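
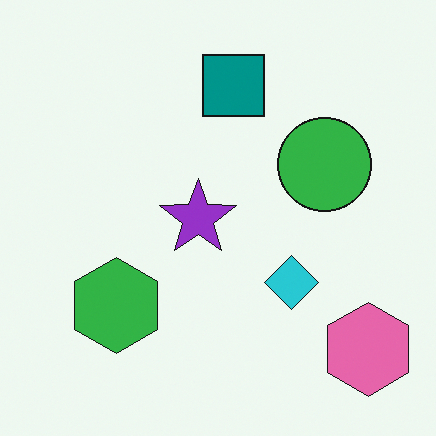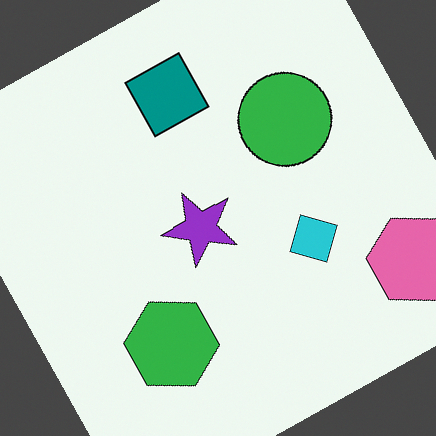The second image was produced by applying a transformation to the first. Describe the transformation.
The second image is the first rotated counter-clockwise by a clearly visible amount.

Every shape is tilted by the same angle and the image corners show triangular fill wedges — a whole-image rotation by a non-right angle.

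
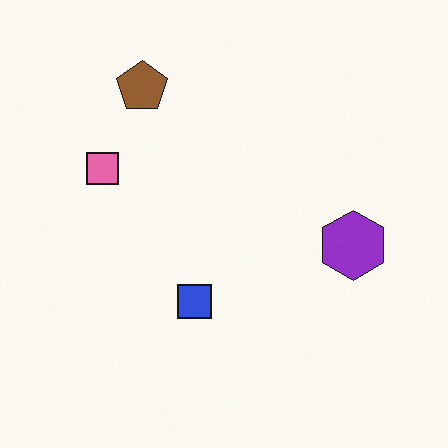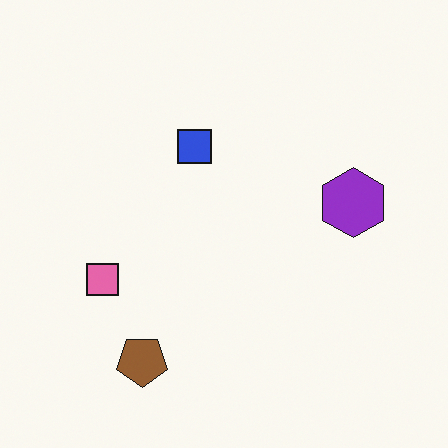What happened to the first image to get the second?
This is the original image flipped vertically (top ↔ bottom).

The brown pentagon is in the top-left of the first image and the bottom-left of the second — shapes on opposite sides of the horizontal midline have swapped in a mirror flip.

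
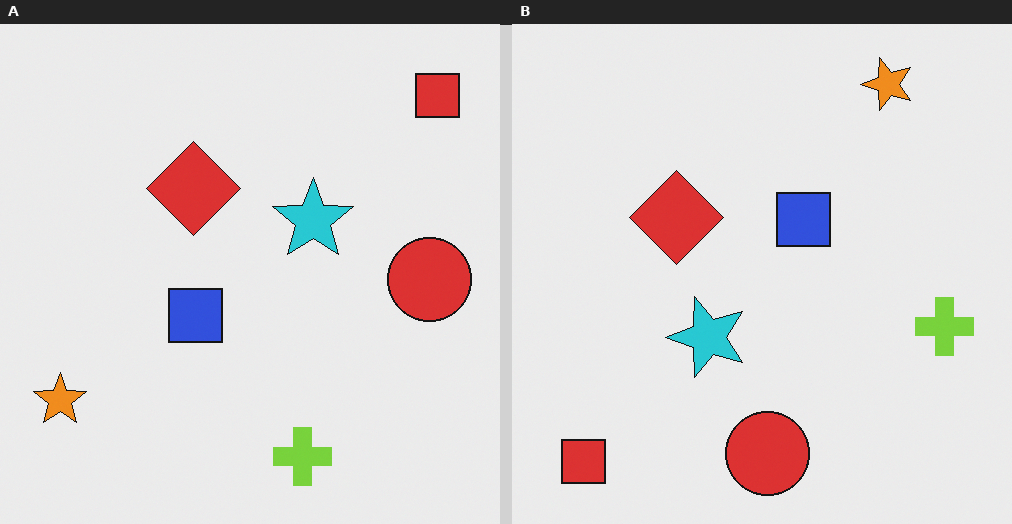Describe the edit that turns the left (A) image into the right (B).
This is the original image transposed (reflected across the top-left ↔ bottom-right diagonal).

Shapes have swapped their row and column positions — what was in the top-right is now in the bottom-left — a diagonal reflection.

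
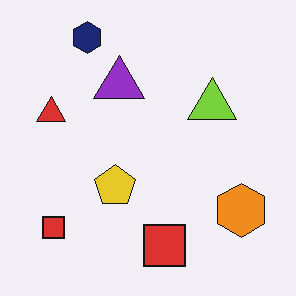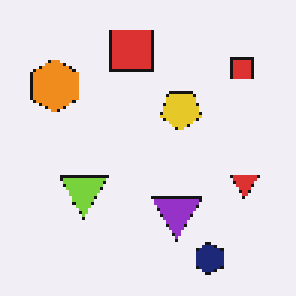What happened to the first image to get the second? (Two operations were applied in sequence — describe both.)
This is the original image mildly pixelated, then rotated 180°.

Shapes are reduced to large square blocks; fine edges and outlines are lost — a downscale-then-upscale (mosaic) effect. The navy hexagon sits in the top-left of the first image and the bottom-right of the second — consistent with a whole-image 180° rotation.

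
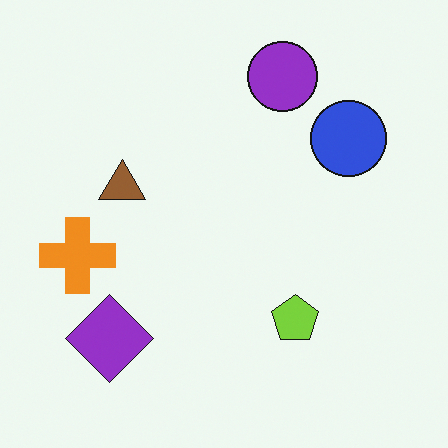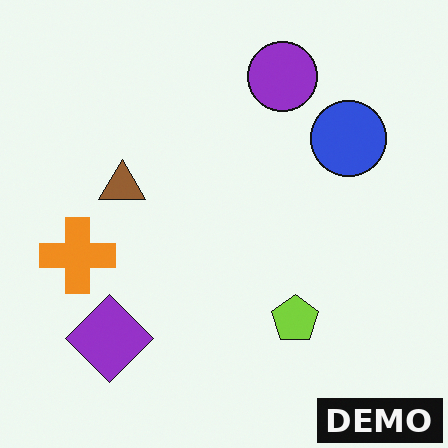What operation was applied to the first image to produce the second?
The image was watermarked with the text "DEMO" in the lower-right corner.

A dark label reading "DEMO" appears in the lower-right corner.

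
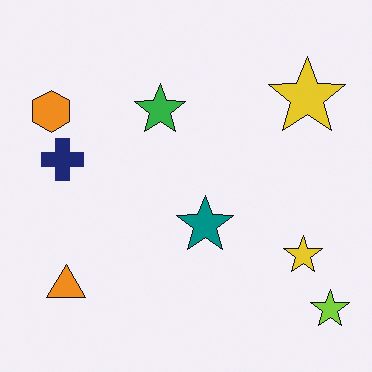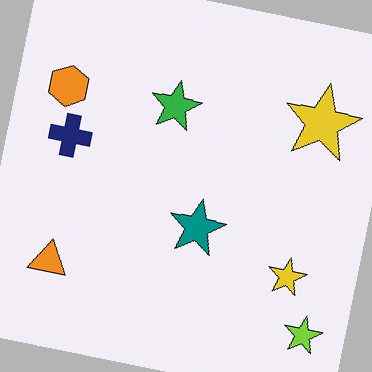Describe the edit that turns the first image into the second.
It was rotated clockwise by a small amount.

Every shape is tilted by the same angle and the image corners show triangular fill wedges — a whole-image rotation by a non-right angle.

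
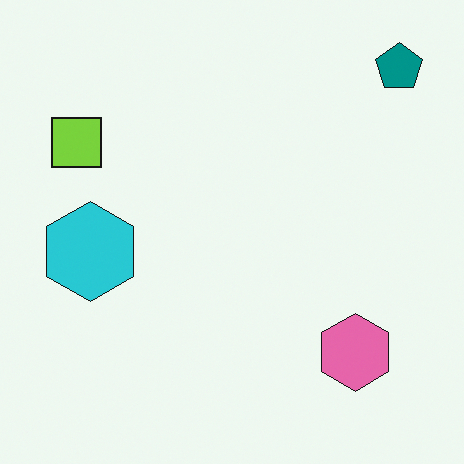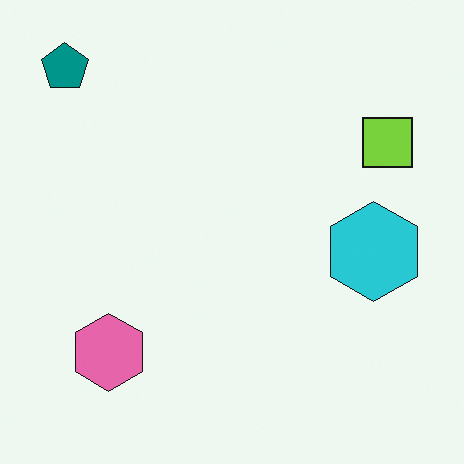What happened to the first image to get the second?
This is the original image flipped horizontally (left ↔ right).

The teal pentagon is in the top-right of the first image and the top-left of the second — shapes on opposite sides of the vertical midline have swapped in a mirror flip.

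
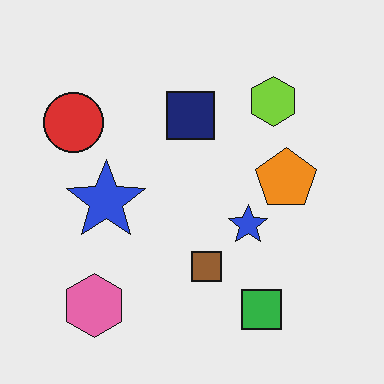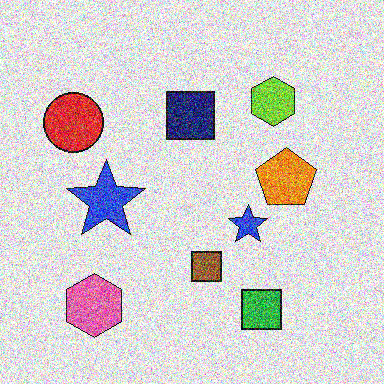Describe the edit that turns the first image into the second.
The transformation is: degraded with heavy additive noise.

Random speckle covers the whole image, including the flat background.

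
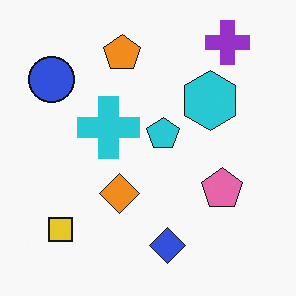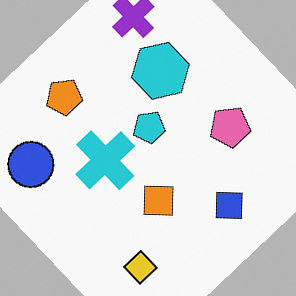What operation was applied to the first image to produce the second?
It was rotated counter-clockwise by a large amount — several tens of degrees.

Every shape is tilted by the same angle and the image corners show triangular fill wedges — a whole-image rotation by a non-right angle.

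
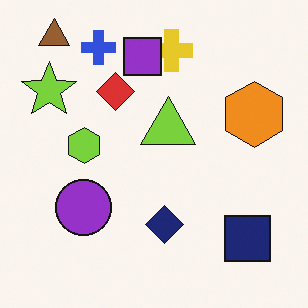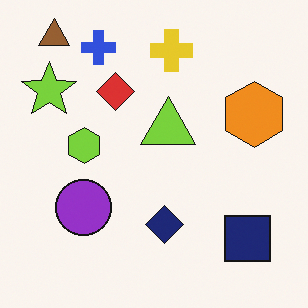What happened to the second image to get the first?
This is the original image overlaid with an additional purple square.

A purple square appears in the first image that is absent from the second.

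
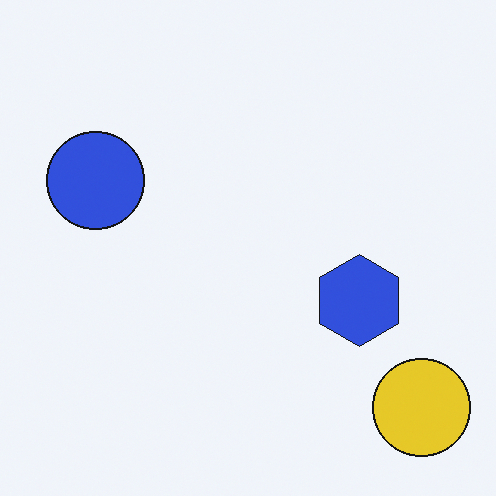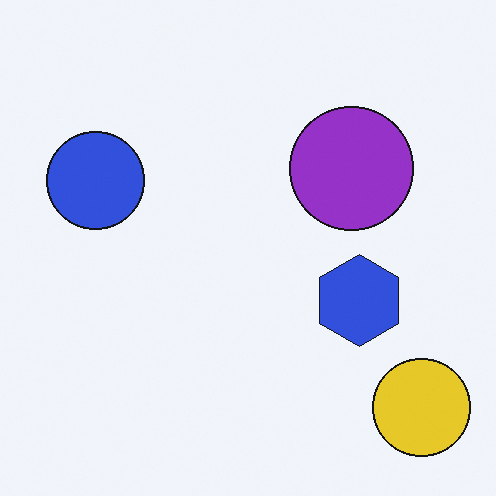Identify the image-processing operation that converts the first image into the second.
The second image is the first overlaid with an additional purple circle.

A purple circle appears in the second image that is absent from the first.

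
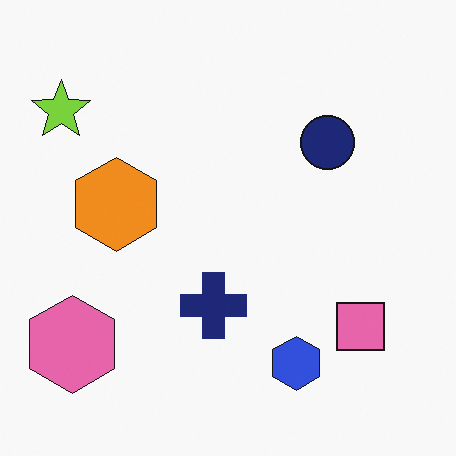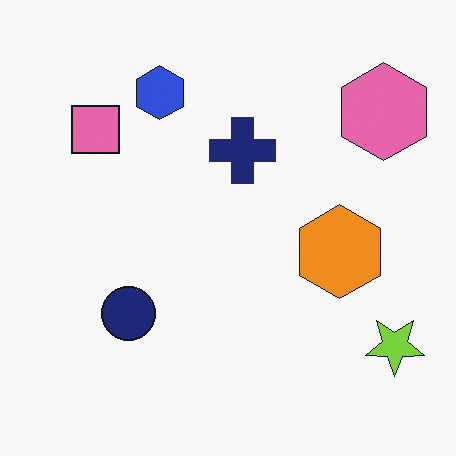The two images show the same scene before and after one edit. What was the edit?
The transformation is: rotated 180°.

The lime star sits in the top-left of the first image and the bottom-right of the second — consistent with a whole-image 180° rotation.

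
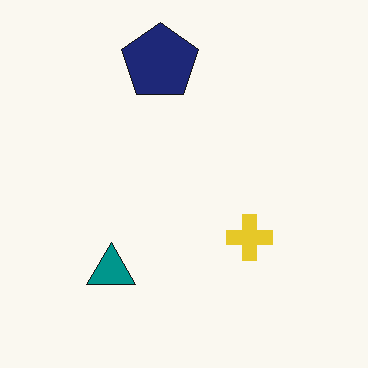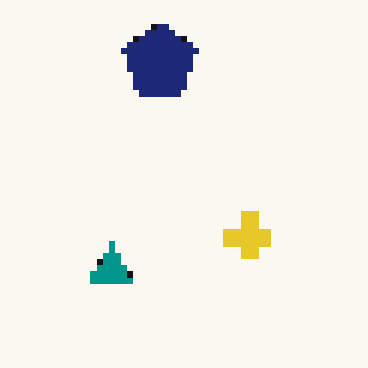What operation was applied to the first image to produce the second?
The second image is the first pixelated into visible square blocks.

Shapes are reduced to large square blocks; fine edges and outlines are lost — a downscale-then-upscale (mosaic) effect.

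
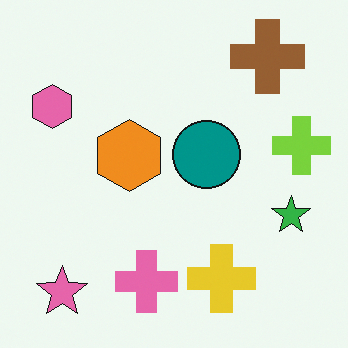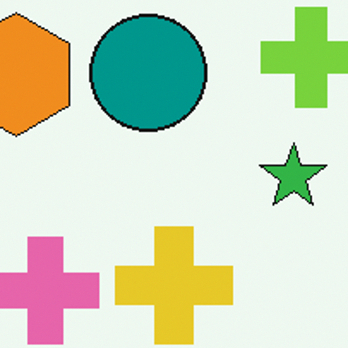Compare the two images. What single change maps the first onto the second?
The second image is the first cropped tightly and scaled back up.

The visible shapes are larger and the field of view is narrower; shapes near the original edges may be partly or wholly outside the frame — a crop-and-rescale.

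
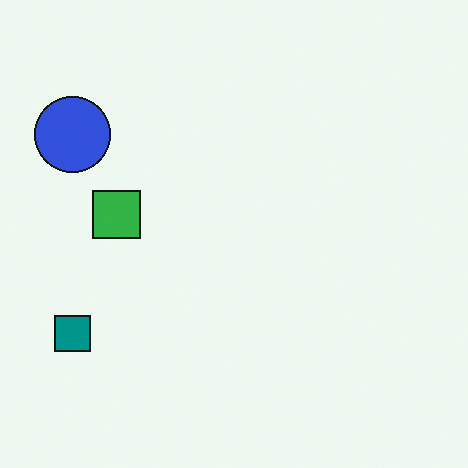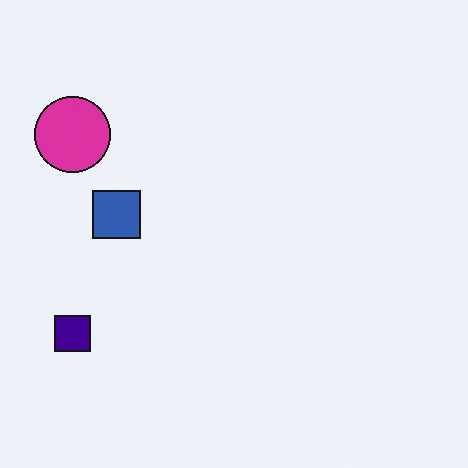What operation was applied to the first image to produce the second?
The image was hue-shifted by a moderate amount.

Every shape's color has rotated by the same amount around the hue wheel — a uniform hue shift.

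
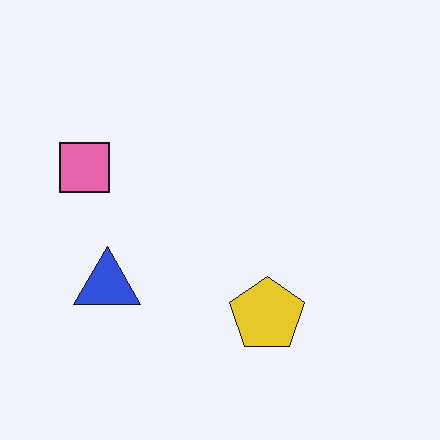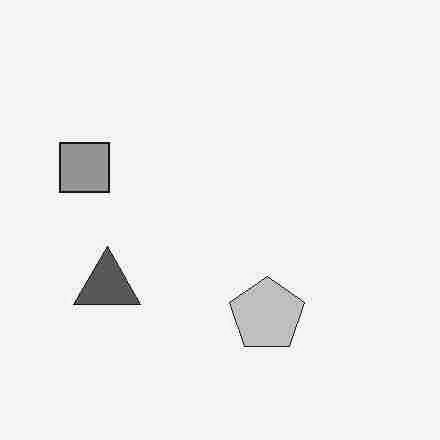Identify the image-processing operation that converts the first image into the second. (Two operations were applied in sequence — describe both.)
The image was degraded with heavy JPEG compression, then converted to grayscale.

Blocky 8×8 compression artifacts appear around shape edges and the flat background shows ringing — characteristic JPEG degradation. All color is removed — every shape is now a shade of grey.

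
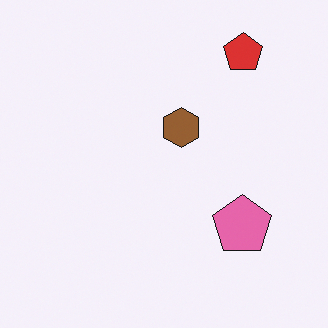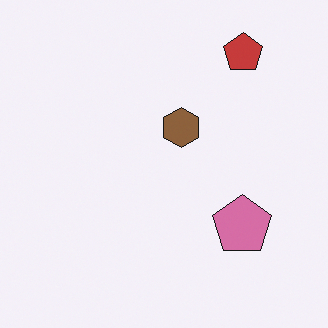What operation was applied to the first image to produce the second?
It was slightly desaturated.

All colors are more muted and greyish — a global saturation change.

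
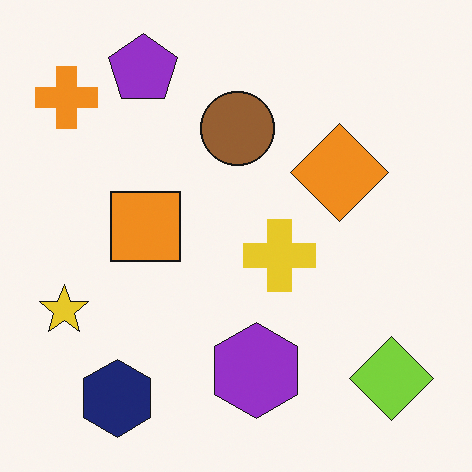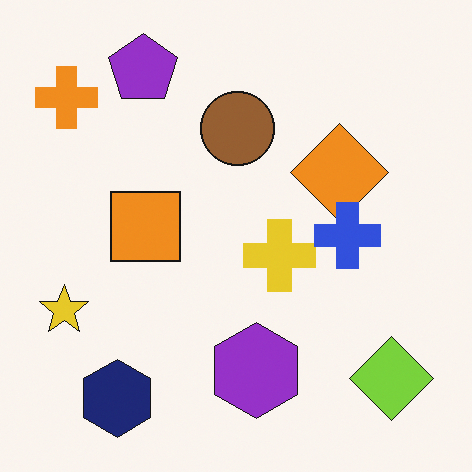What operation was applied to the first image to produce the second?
The second image is the first overlaid with an additional blue cross.

A blue cross appears in the second image that is absent from the first.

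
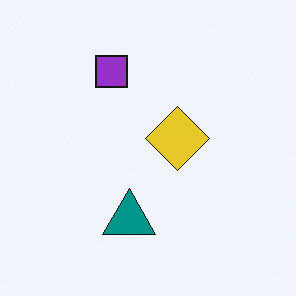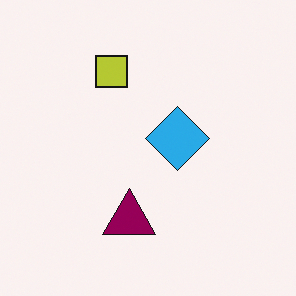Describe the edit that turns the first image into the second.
This is the original image hue-shifted through roughly a third of the color wheel.

Every shape's color has rotated by the same amount around the hue wheel — a uniform hue shift.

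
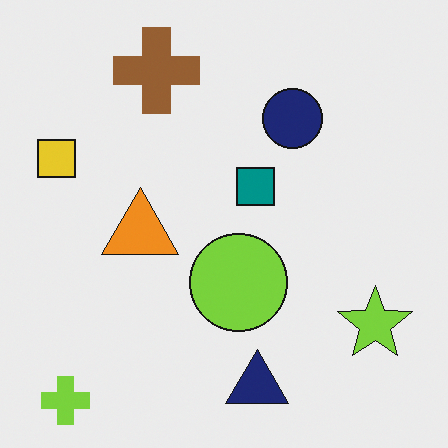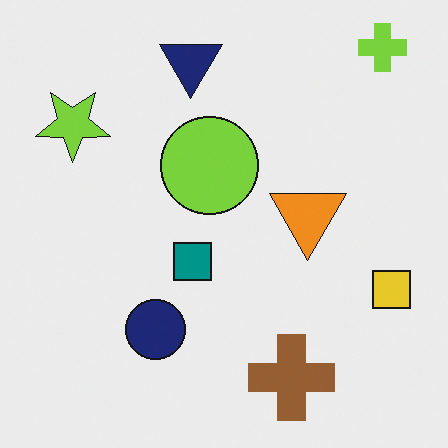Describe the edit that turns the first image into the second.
Rotated 180°.

The lime cross sits in the bottom-left of the first image and the top-right of the second — consistent with a whole-image 180° rotation.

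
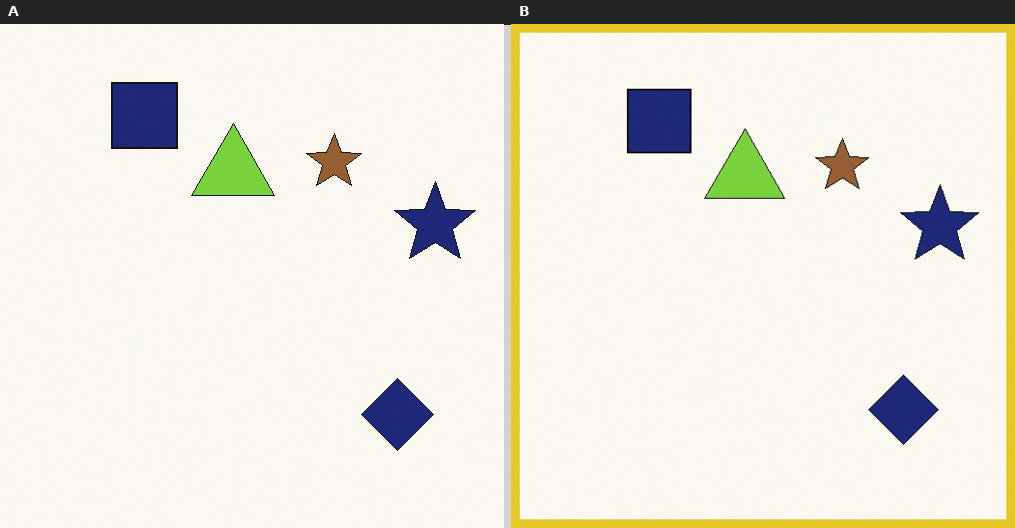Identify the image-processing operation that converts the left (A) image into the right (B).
The right (B) image is the left (A) framed with a yellow border.

A solid yellow frame runs around the edge of the right (B) image, with the content slightly shrunk inside it.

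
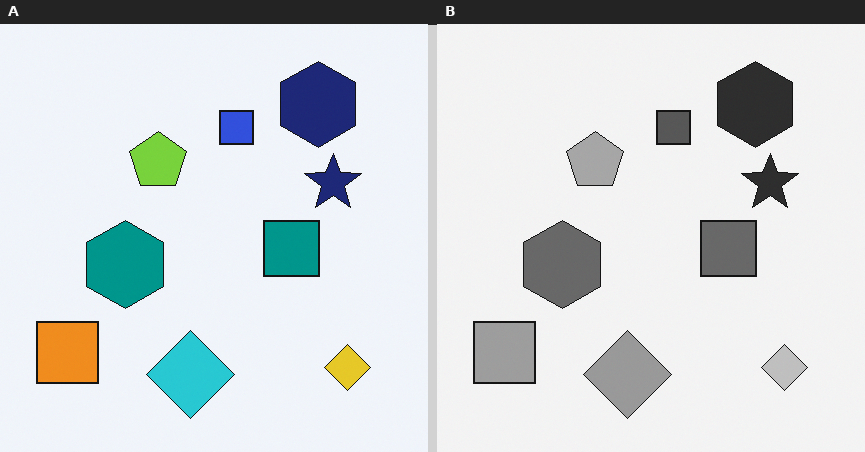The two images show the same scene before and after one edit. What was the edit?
The image was converted to grayscale.

All color is removed — every shape is now a shade of grey.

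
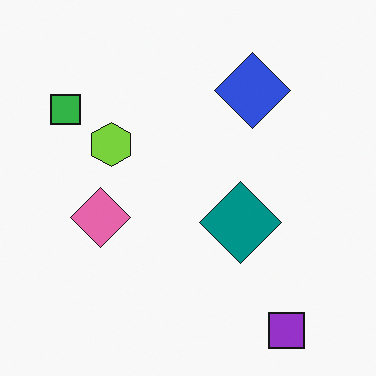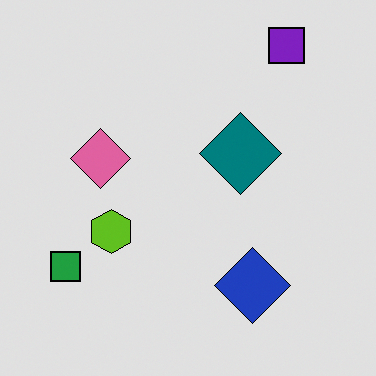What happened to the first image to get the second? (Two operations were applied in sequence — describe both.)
It was flipped vertically (top ↔ bottom), then posterized to a reduced palette.

The purple square is in the bottom-right of the first image and the top-right of the second — shapes on opposite sides of the horizontal midline have swapped in a mirror flip. Each flat color has snapped to a coarser quantized level — most visibly, the near-white background has dropped to a flat grey.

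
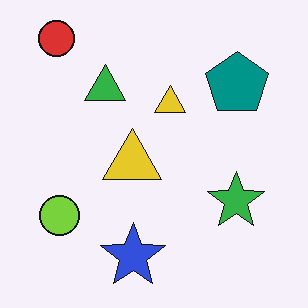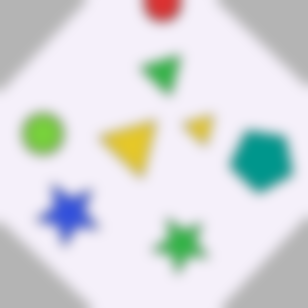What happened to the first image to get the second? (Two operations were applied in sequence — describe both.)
The second image is the first rotated clockwise by a large amount — several tens of degrees, then strongly gaussian-blurred.

Every shape is tilted by the same angle and the image corners show triangular fill wedges — a whole-image rotation by a non-right angle. Shape edges and outlines are uniformly softened across the whole image.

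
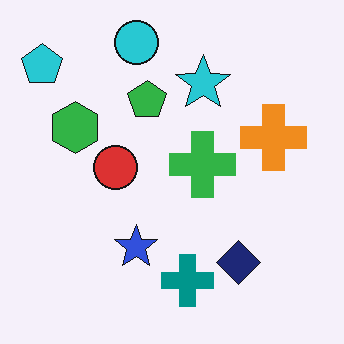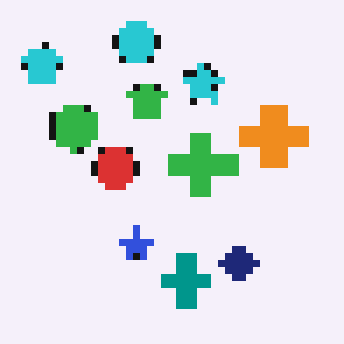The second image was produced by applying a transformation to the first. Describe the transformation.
It was pixelated into visible square blocks.

Shapes are reduced to large square blocks; fine edges and outlines are lost — a downscale-then-upscale (mosaic) effect.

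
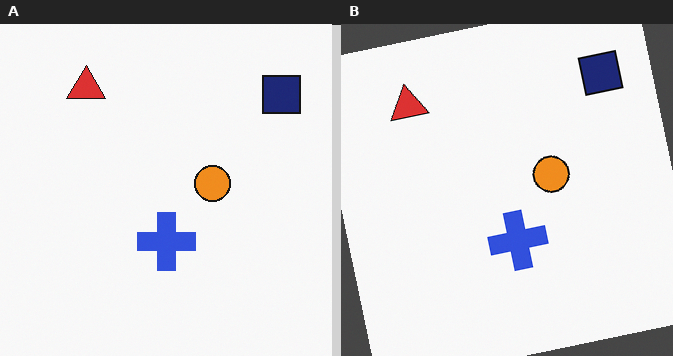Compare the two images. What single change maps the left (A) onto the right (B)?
The right (B) image is the left (A) rotated counter-clockwise by a slight angle.

Every shape is tilted by the same angle and the image corners show triangular fill wedges — a whole-image rotation by a non-right angle.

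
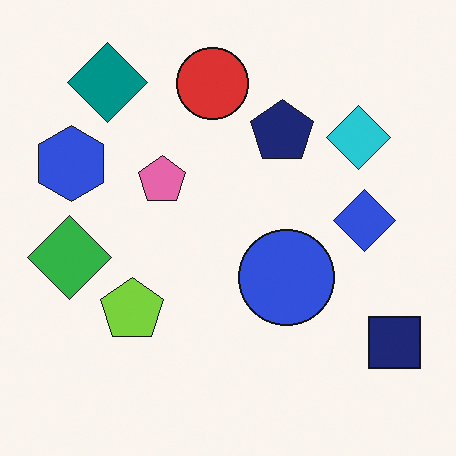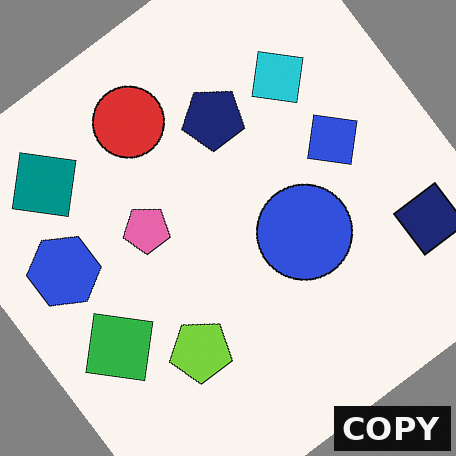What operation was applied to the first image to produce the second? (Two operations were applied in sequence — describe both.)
It was rotated counter-clockwise by a large amount — several tens of degrees, then watermarked with the text "COPY" in the lower-right corner.

Every shape is tilted by the same angle and the image corners show triangular fill wedges — a whole-image rotation by a non-right angle. A dark label reading "COPY" appears in the lower-right corner.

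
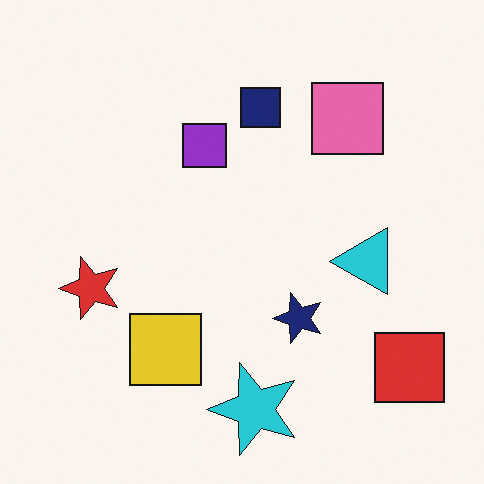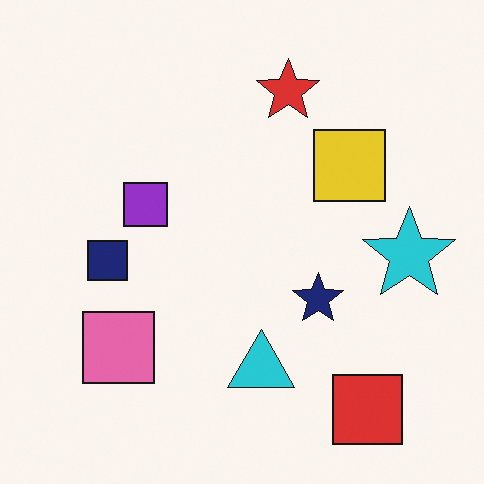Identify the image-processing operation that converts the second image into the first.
It was transposed (reflected across the top-left ↔ bottom-right diagonal).

Shapes have swapped their row and column positions — what was in the top-right is now in the bottom-left — a diagonal reflection.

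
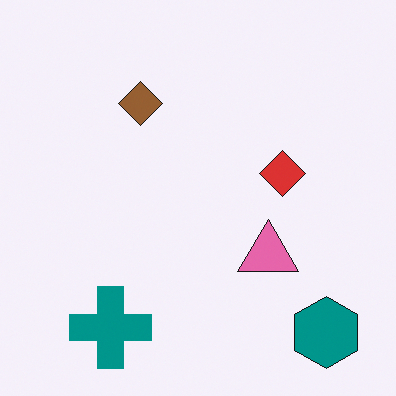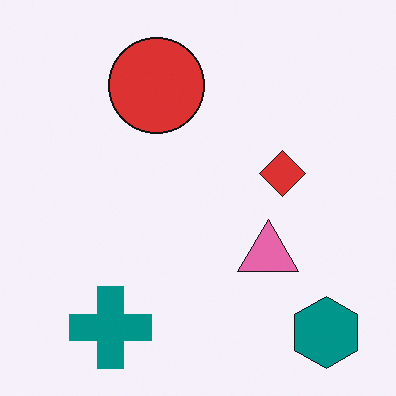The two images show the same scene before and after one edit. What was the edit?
The second image is the first overlaid with an additional red circle.

A red circle appears in the second image that is absent from the first.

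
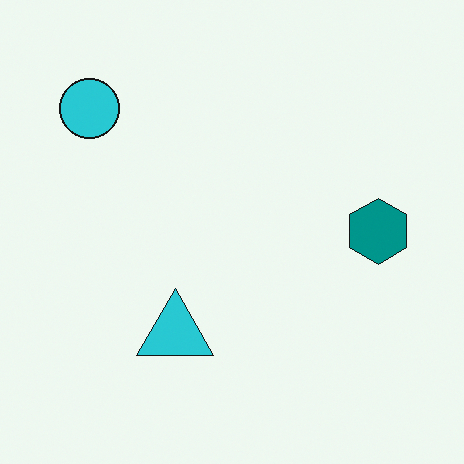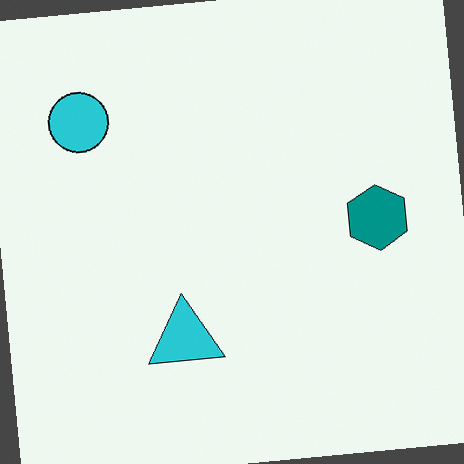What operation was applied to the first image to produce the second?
It was rotated counter-clockwise by a slight angle.

Every shape is tilted by the same angle and the image corners show triangular fill wedges — a whole-image rotation by a non-right angle.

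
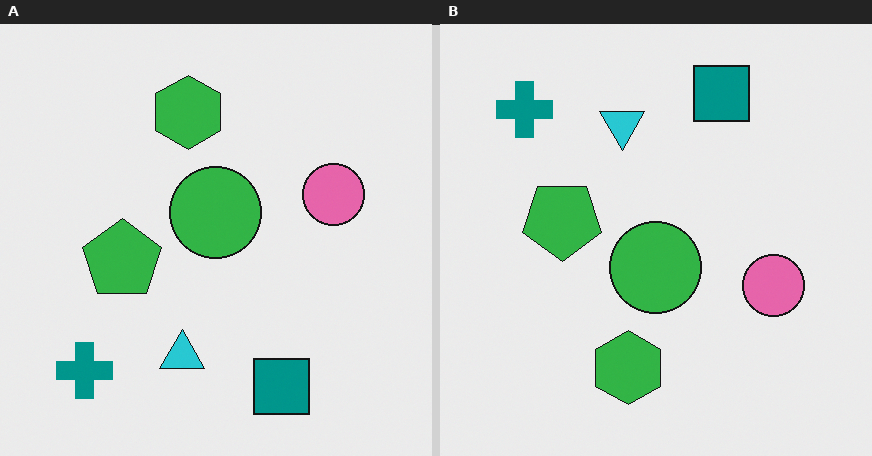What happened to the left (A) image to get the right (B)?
Flipped vertically (top ↔ bottom).

The teal square is in the bottom of the left (A) image and the top of the right (B) — shapes on opposite sides of the horizontal midline have swapped in a mirror flip.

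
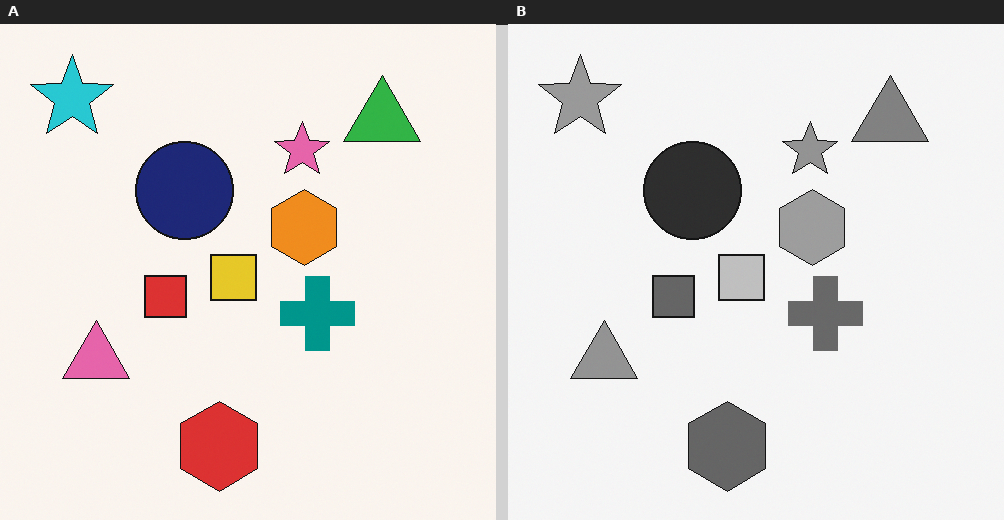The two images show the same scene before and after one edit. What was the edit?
The transformation is: converted to grayscale.

All color is removed — every shape is now a shade of grey.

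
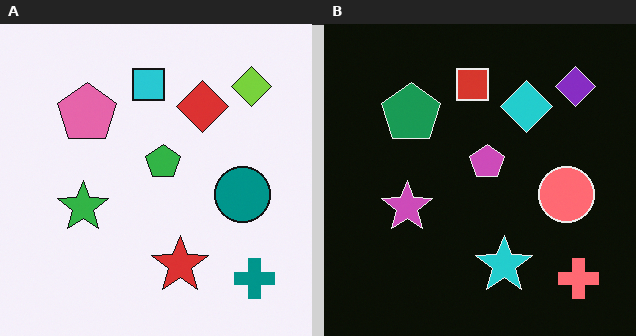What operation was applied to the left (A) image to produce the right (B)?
It was color-inverted (negative).

The light background has become dark and every shape's color is its complement — a photographic negative.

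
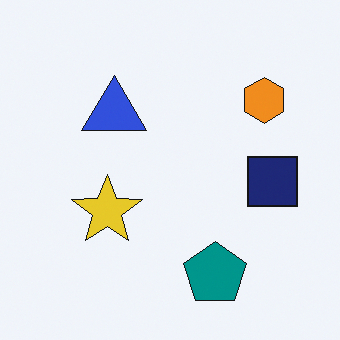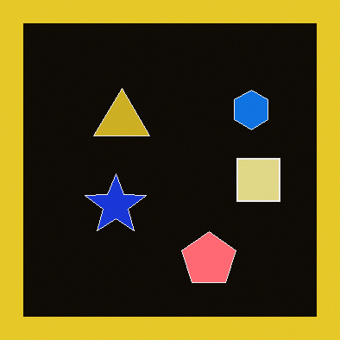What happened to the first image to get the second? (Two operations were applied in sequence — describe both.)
It was color-inverted (negative), then framed with a yellow border.

The light background has become dark and every shape's color is its complement — a photographic negative. A solid yellow frame runs around the edge of the second image, with the content slightly shrunk inside it.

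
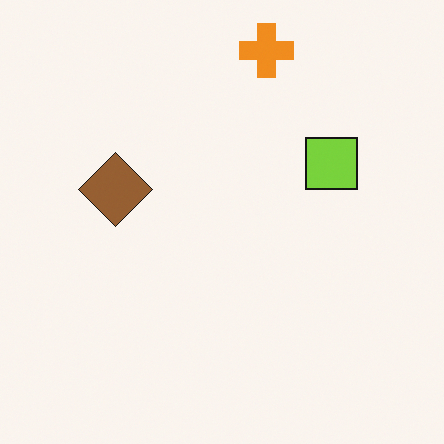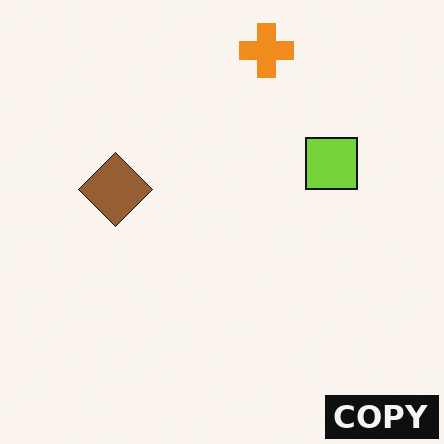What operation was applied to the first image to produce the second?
It was watermarked with the text "COPY" in the lower-right corner.

A dark label reading "COPY" appears in the lower-right corner.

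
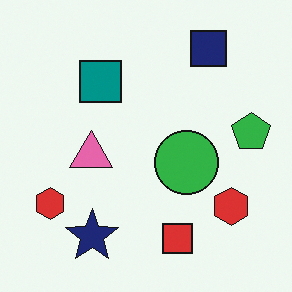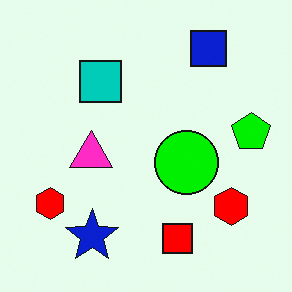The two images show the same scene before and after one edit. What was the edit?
The second image is the first made much more vivid (saturation change).

All colors are more vivid — a global saturation change.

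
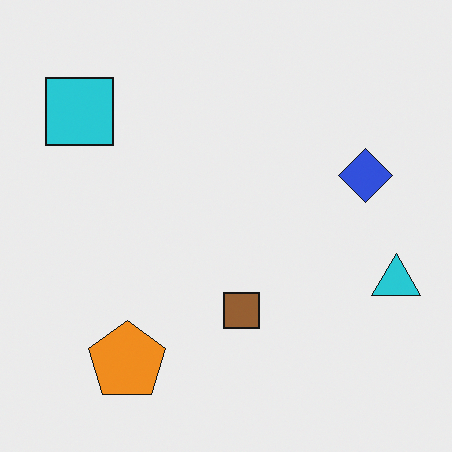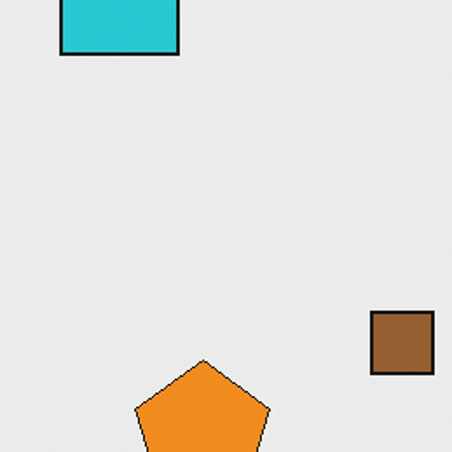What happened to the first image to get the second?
This is the original image cropped to a noticeably smaller region and rescaled.

The visible shapes are larger and the field of view is narrower; shapes near the original edges may be partly or wholly outside the frame — a crop-and-rescale.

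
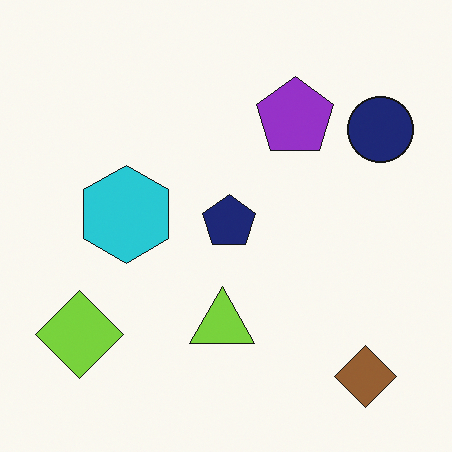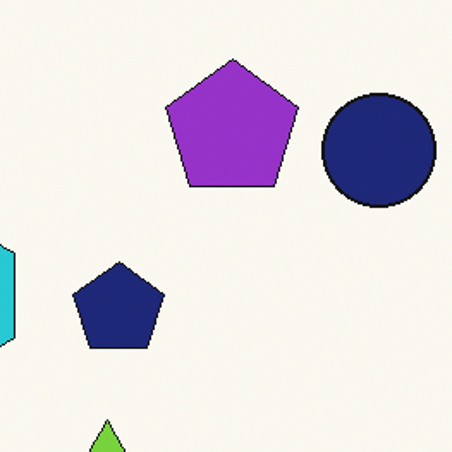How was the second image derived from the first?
The transformation is: cropped to a noticeably smaller region and rescaled.

The visible shapes are larger and the field of view is narrower; shapes near the original edges may be partly or wholly outside the frame — a crop-and-rescale.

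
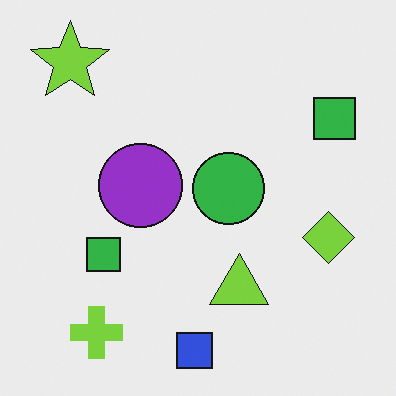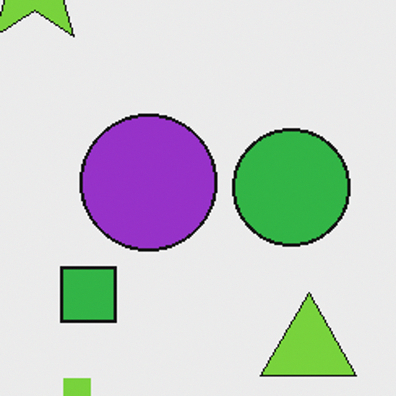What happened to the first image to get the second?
The second image is the first cropped tightly and scaled back up.

The visible shapes are larger and the field of view is narrower; shapes near the original edges may be partly or wholly outside the frame — a crop-and-rescale.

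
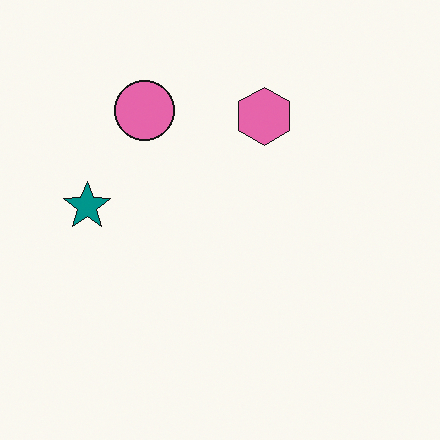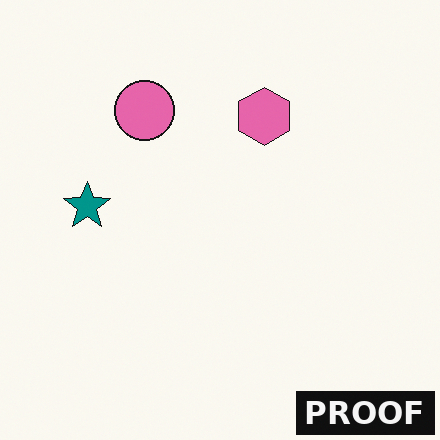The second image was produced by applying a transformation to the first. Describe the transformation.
The transformation is: watermarked with the text "PROOF" in the lower-right corner.

A dark label reading "PROOF" appears in the lower-right corner.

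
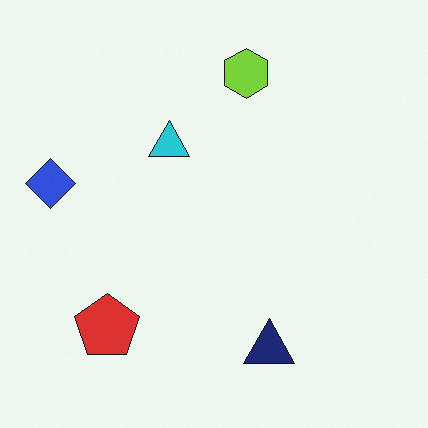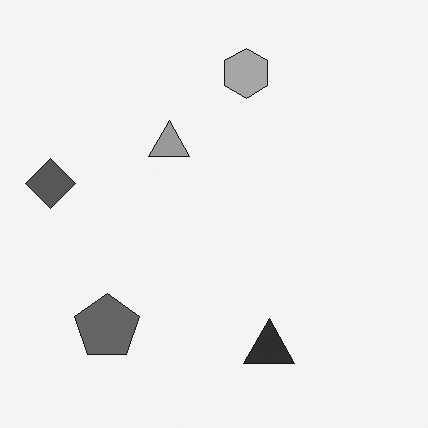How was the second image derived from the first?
It was converted to grayscale.

All color is removed — every shape is now a shade of grey.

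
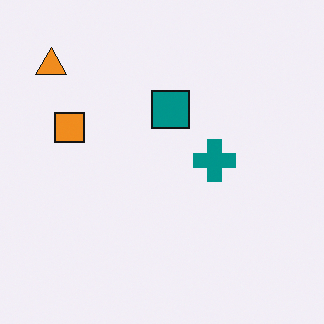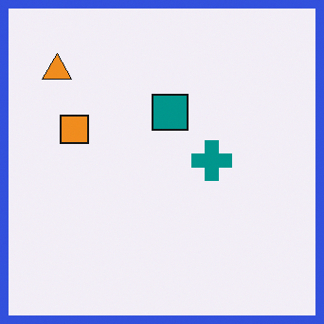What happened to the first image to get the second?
The second image is the first framed with a blue border.

A solid blue frame runs around the edge of the second image, with the content slightly shrunk inside it.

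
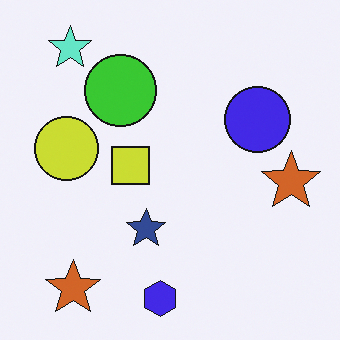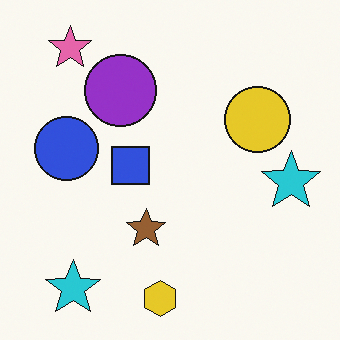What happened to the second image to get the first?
The first image is the second hue-shifted by a large amount.

Every shape's color has rotated by the same amount around the hue wheel — a uniform hue shift.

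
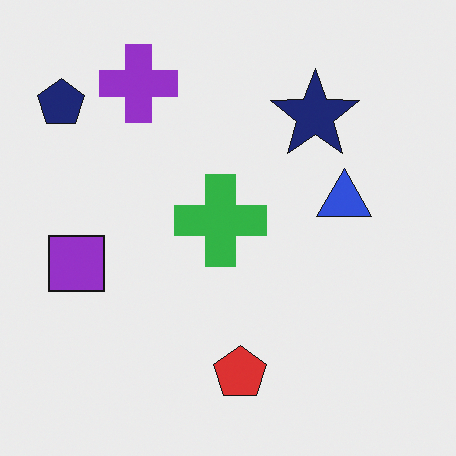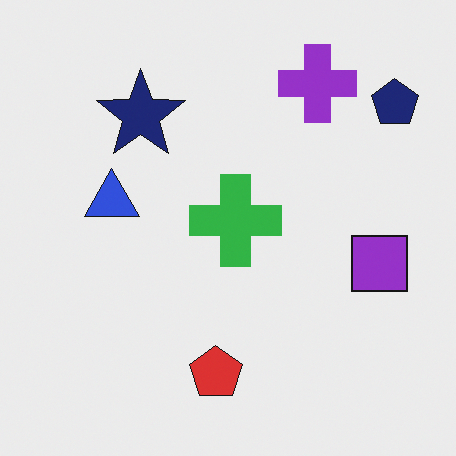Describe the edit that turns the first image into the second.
The image was flipped horizontally (left ↔ right).

The navy pentagon is in the top-left of the first image and the top-right of the second — shapes on opposite sides of the vertical midline have swapped in a mirror flip.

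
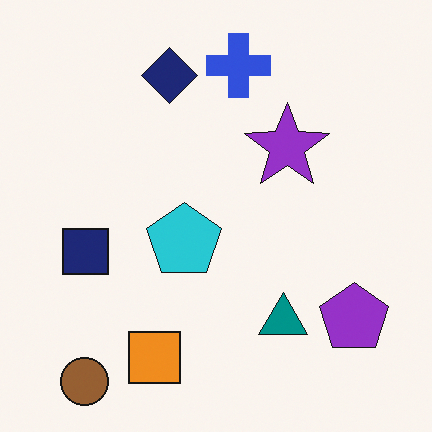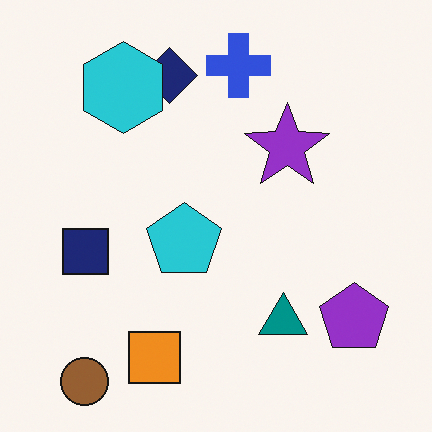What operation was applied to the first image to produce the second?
It was overlaid with an additional cyan hexagon.

A cyan hexagon appears in the second image that is absent from the first.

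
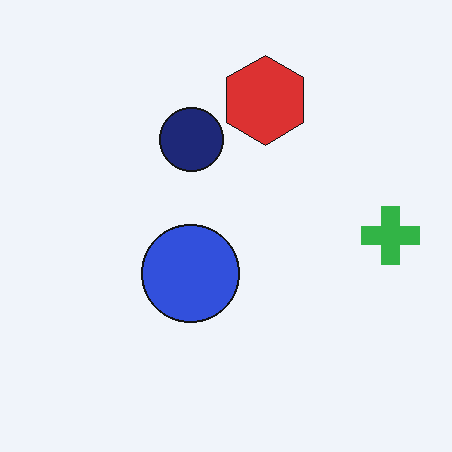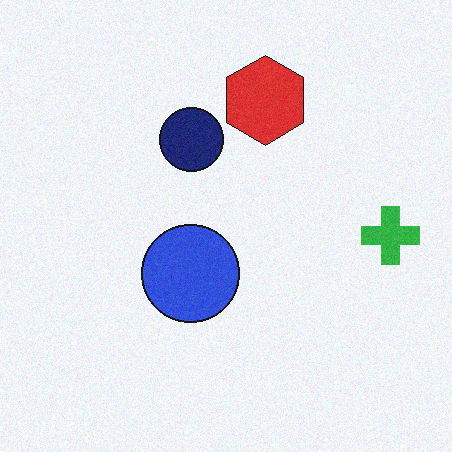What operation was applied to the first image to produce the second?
Degraded with subtle gaussian noise.

Random speckle covers the whole image, including the flat background.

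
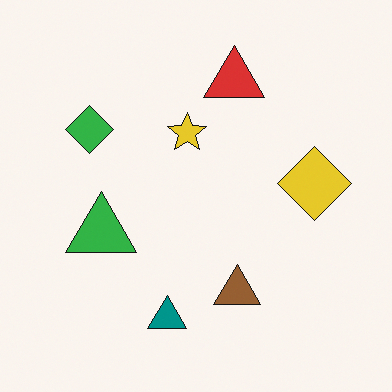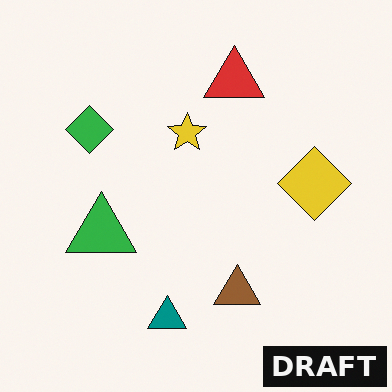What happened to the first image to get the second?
The second image is the first watermarked with the text "DRAFT" in the lower-right corner.

A dark label reading "DRAFT" appears in the lower-right corner.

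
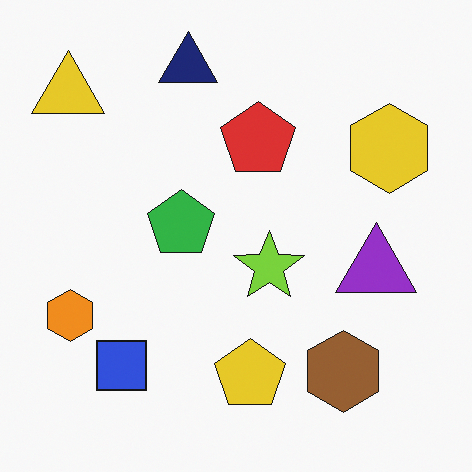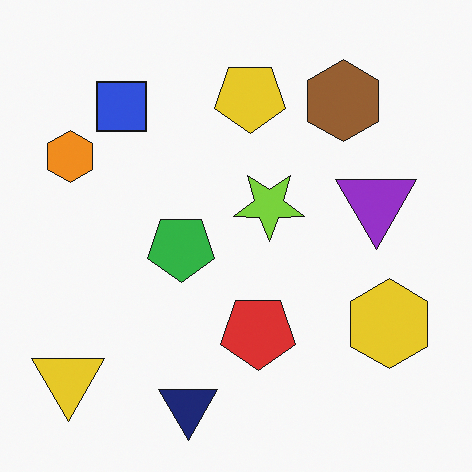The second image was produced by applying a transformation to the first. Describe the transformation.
Flipped vertically (top ↔ bottom).

The navy triangle is in the top of the first image and the bottom of the second — shapes on opposite sides of the horizontal midline have swapped in a mirror flip.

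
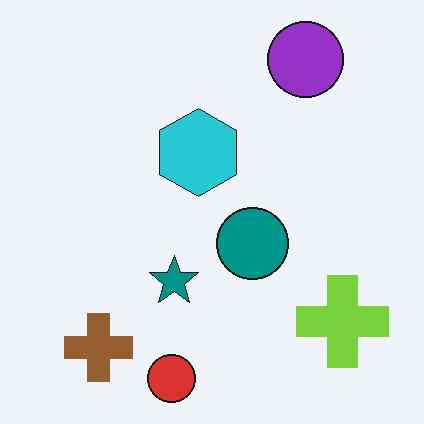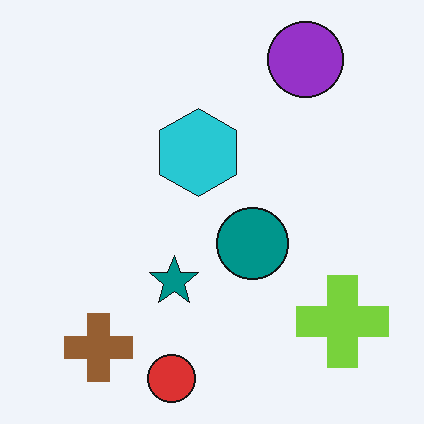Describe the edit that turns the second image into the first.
JPEG-compressed with visible artifacts.

Blocky 8×8 compression artifacts appear around shape edges and the flat background shows ringing — characteristic JPEG degradation.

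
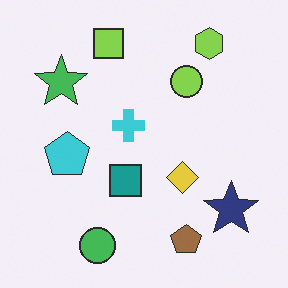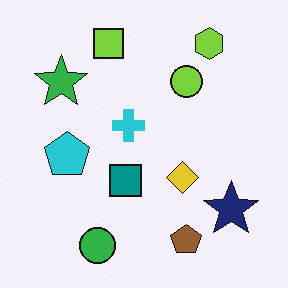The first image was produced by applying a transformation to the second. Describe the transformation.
The first image is the second given slightly reduced contrast.

Tones are pushed toward mid-grey across the whole image — a global contrast change.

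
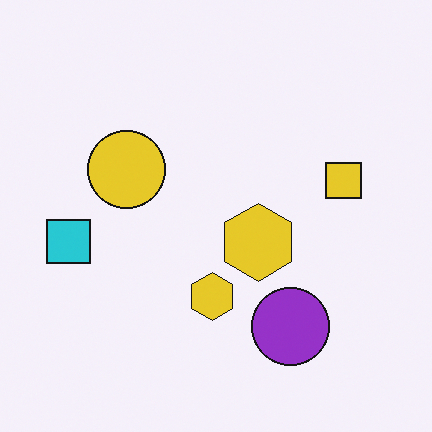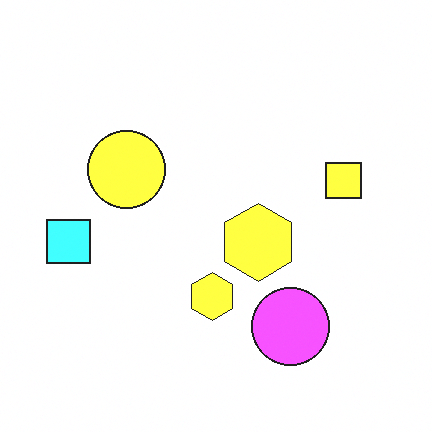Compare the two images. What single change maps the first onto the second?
It was substantially brightened.

Every pixel — background and shapes alike — is uniformly brightened.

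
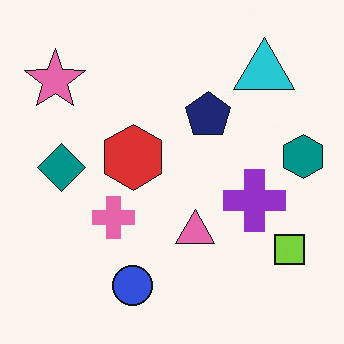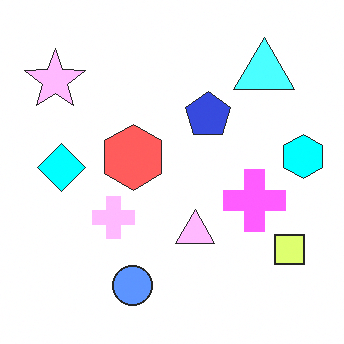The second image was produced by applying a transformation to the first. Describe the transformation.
It was substantially brightened.

Every pixel — background and shapes alike — is uniformly brightened.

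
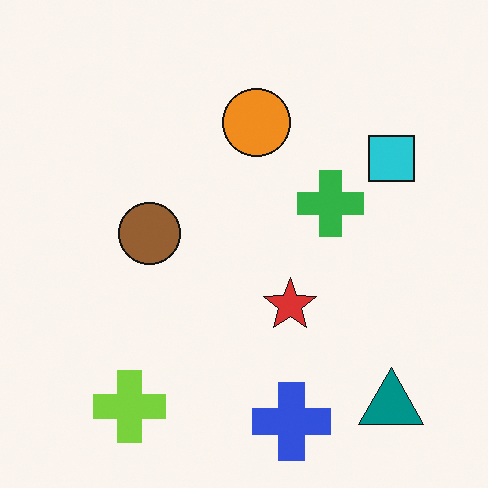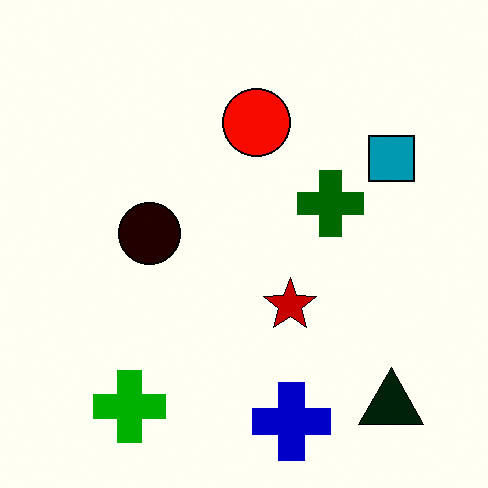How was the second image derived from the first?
The second image is the first given much higher contrast.

Tones are pushed away from mid-grey across the whole image — a global contrast change.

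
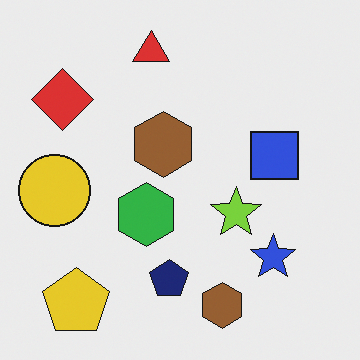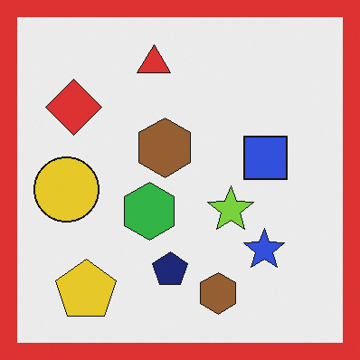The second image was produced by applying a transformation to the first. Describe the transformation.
Framed with a red border.

A solid red frame runs around the edge of the second image, with the content slightly shrunk inside it.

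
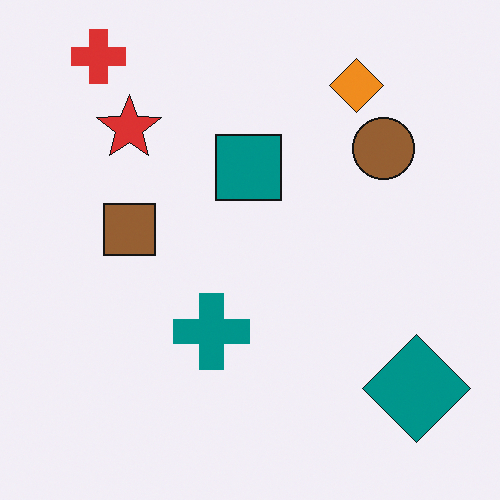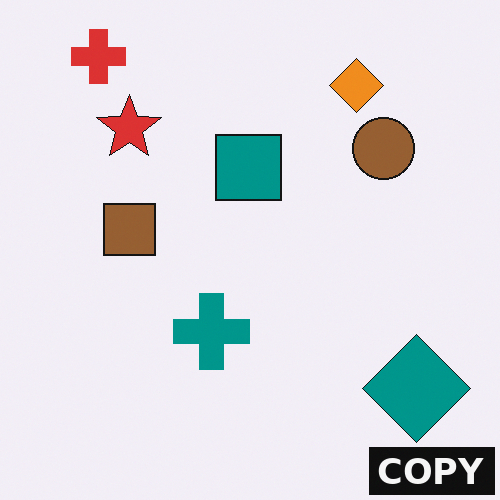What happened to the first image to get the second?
Watermarked with the text "COPY" in the lower-right corner.

A dark label reading "COPY" appears in the lower-right corner.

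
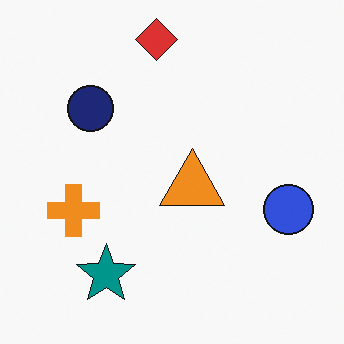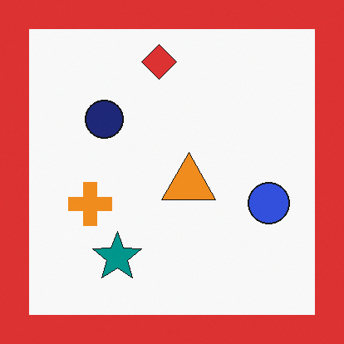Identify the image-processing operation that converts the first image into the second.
The second image is the first framed with a red border.

A solid red frame runs around the edge of the second image, with the content slightly shrunk inside it.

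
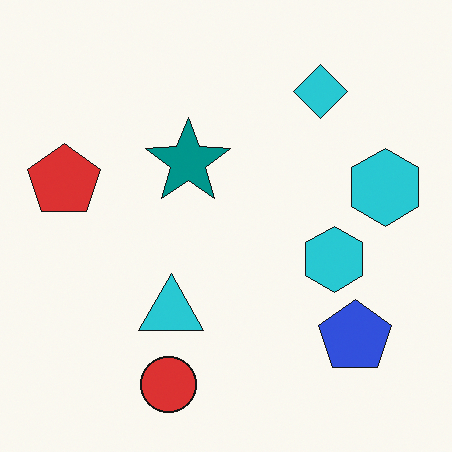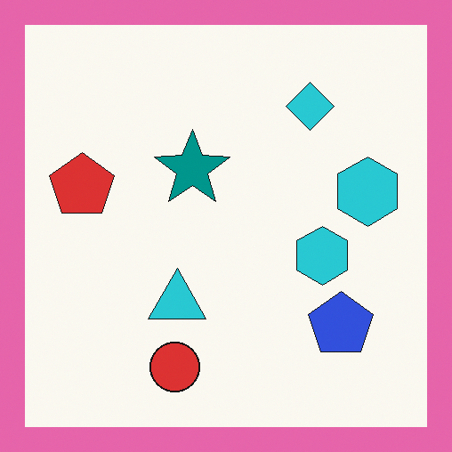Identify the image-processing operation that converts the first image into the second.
This is the original image framed with a pink border.

A solid pink frame runs around the edge of the second image, with the content slightly shrunk inside it.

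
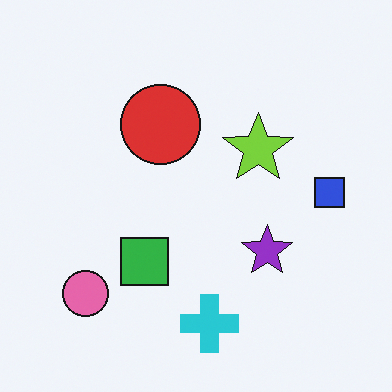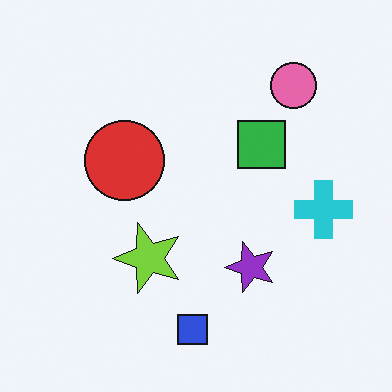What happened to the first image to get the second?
The image was transposed (reflected across the top-left ↔ bottom-right diagonal).

Shapes have swapped their row and column positions — what was in the top-right is now in the bottom-left — a diagonal reflection.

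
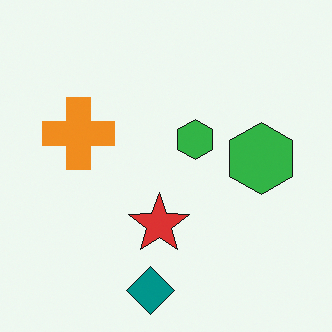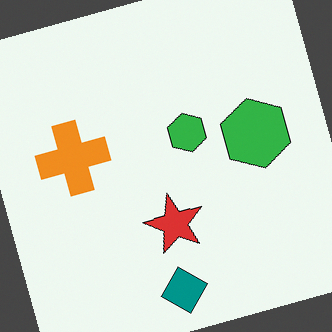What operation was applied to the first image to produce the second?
The image was rotated counter-clockwise by a clearly visible amount.

Every shape is tilted by the same angle and the image corners show triangular fill wedges — a whole-image rotation by a non-right angle.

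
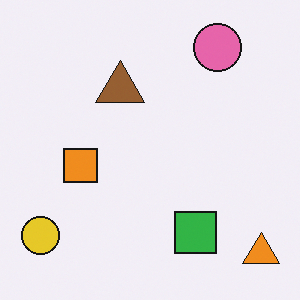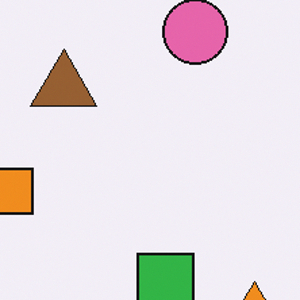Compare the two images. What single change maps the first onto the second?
The second image is the first cropped to a modestly smaller region and rescaled.

The visible shapes are larger and the field of view is narrower; shapes near the original edges may be partly or wholly outside the frame — a crop-and-rescale.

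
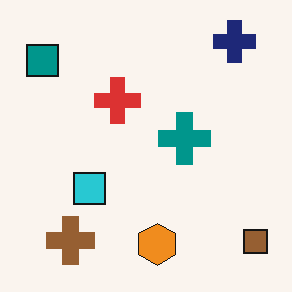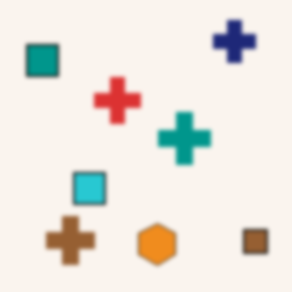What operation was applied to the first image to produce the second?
This is the original image given a subtle gaussian blur.

Shape edges and outlines are uniformly softened across the whole image.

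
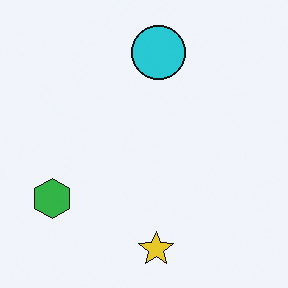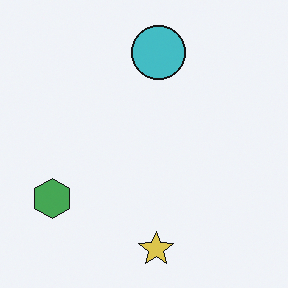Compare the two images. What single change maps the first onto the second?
The second image is the first slightly desaturated.

All colors are more muted and greyish — a global saturation change.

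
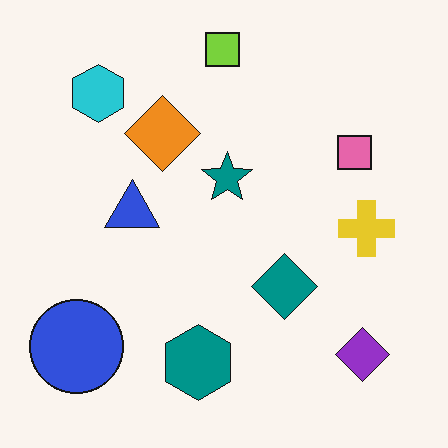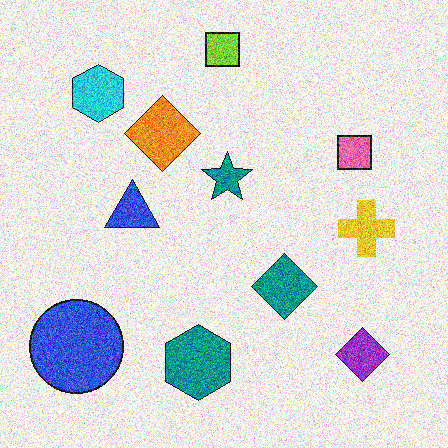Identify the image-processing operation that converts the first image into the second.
Degraded with heavy additive noise.

Random speckle covers the whole image, including the flat background.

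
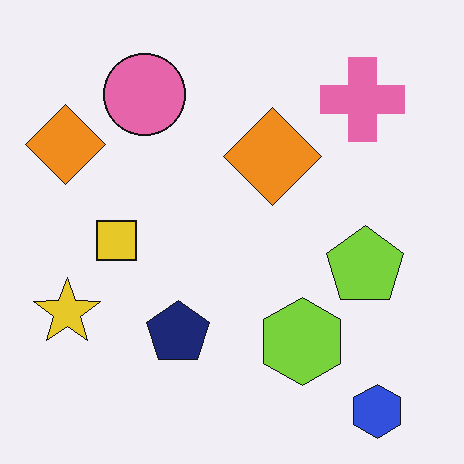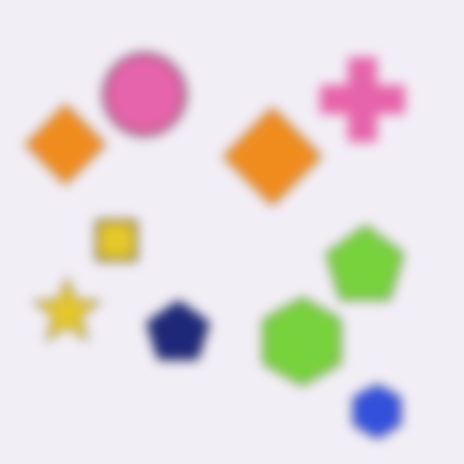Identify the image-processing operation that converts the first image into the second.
The image was strongly gaussian-blurred.

Shape edges and outlines are uniformly softened across the whole image.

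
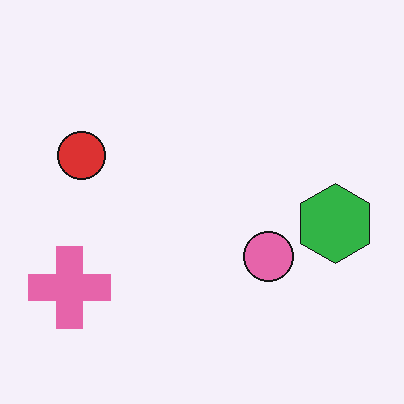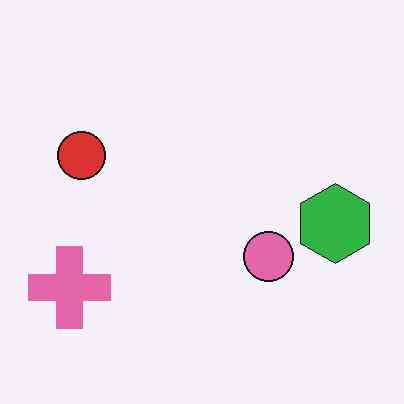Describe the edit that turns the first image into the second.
It was given moderate JPEG compression.

Blocky 8×8 compression artifacts appear around shape edges and the flat background shows ringing — characteristic JPEG degradation.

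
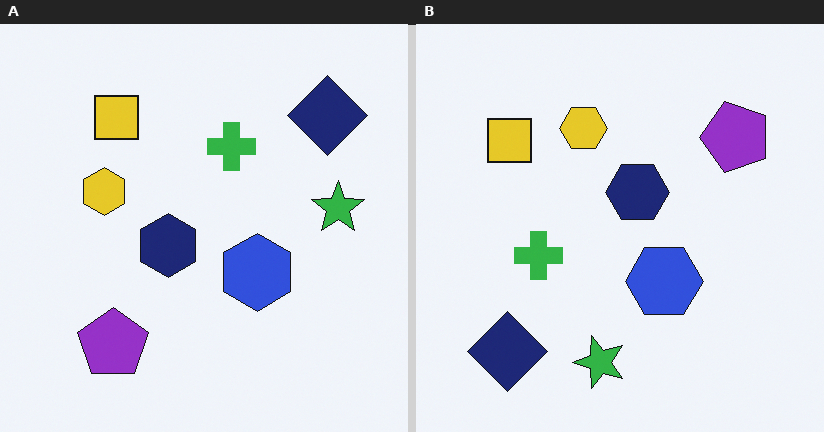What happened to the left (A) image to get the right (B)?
The transformation is: transposed (reflected across the top-left ↔ bottom-right diagonal).

Shapes have swapped their row and column positions — what was in the top-right is now in the bottom-left — a diagonal reflection.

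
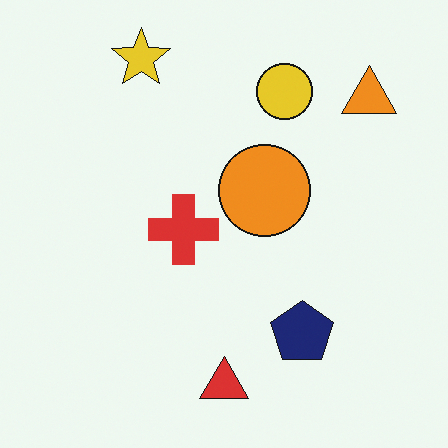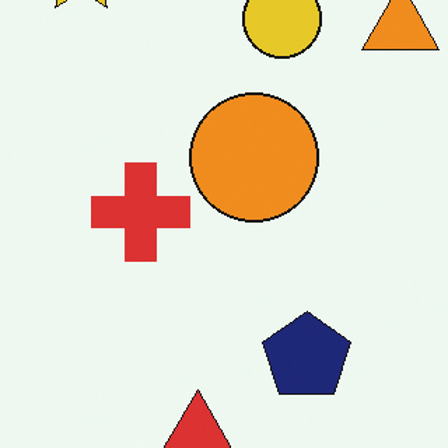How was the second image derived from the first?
The transformation is: cropped slightly and scaled back up.

The visible shapes are larger and the field of view is narrower; shapes near the original edges may be partly or wholly outside the frame — a crop-and-rescale.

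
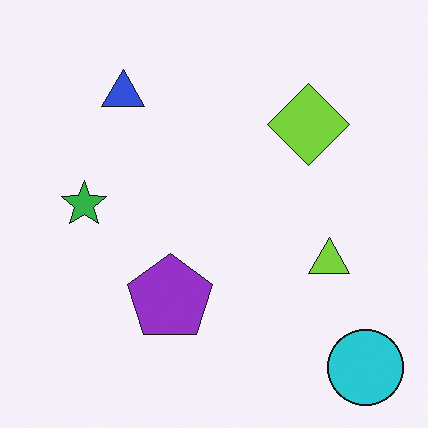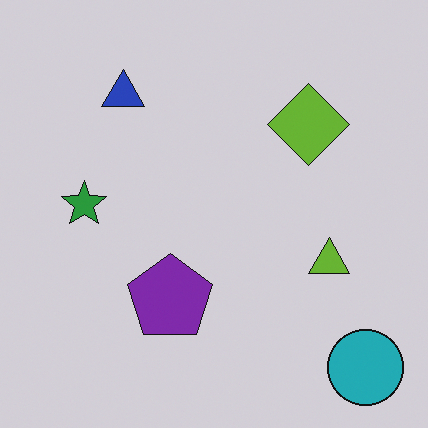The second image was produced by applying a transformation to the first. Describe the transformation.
The transformation is: darkened a little.

Every pixel — background and shapes alike — is uniformly darkened.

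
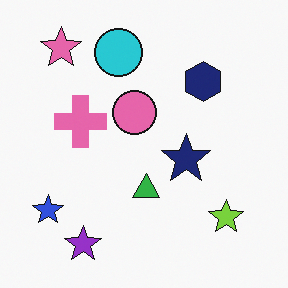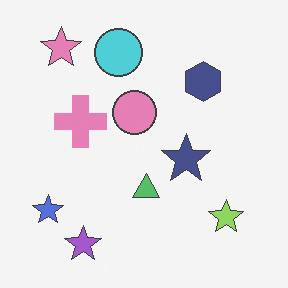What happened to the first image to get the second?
The second image is the first given slightly reduced contrast.

Tones are pushed toward mid-grey across the whole image — a global contrast change.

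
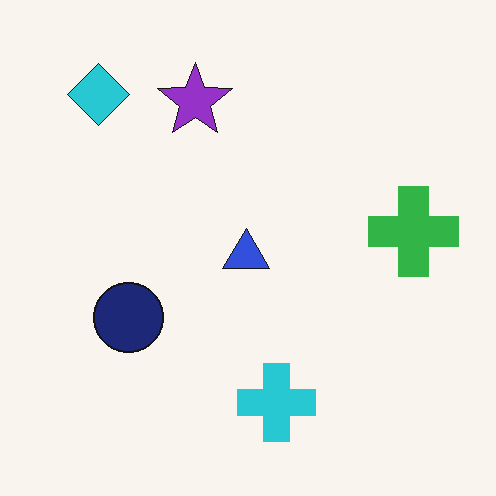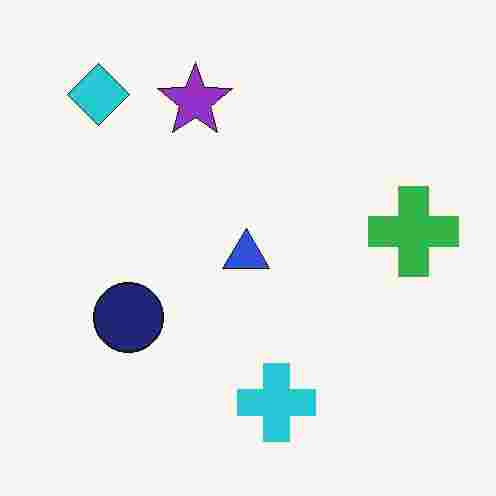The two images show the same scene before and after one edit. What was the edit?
This is the original image degraded with heavy JPEG compression.

Blocky 8×8 compression artifacts appear around shape edges and the flat background shows ringing — characteristic JPEG degradation.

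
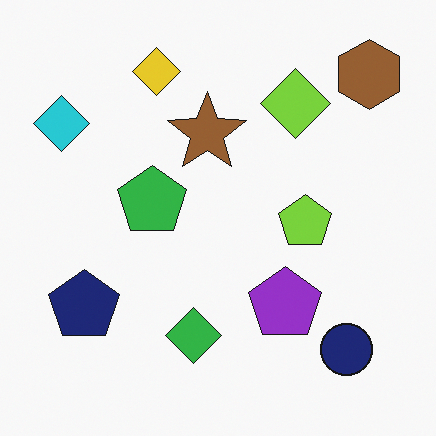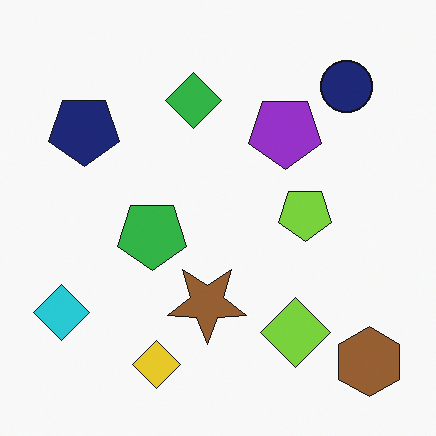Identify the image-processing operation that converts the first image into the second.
The second image is the first flipped vertically (top ↔ bottom).

The yellow diamond is in the top of the first image and the bottom of the second — shapes on opposite sides of the horizontal midline have swapped in a mirror flip.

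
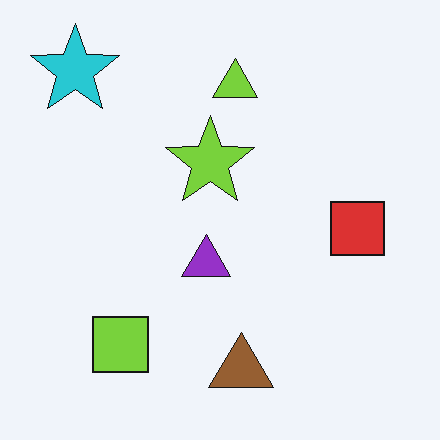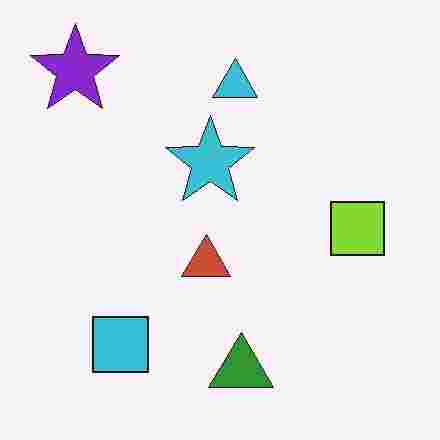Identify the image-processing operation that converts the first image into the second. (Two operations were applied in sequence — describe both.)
Hue-shifted noticeably, then heavily JPEG-compressed with obvious blocking artifacts.

Every shape's color has rotated by the same amount around the hue wheel — a uniform hue shift. Blocky 8×8 compression artifacts appear around shape edges and the flat background shows ringing — characteristic JPEG degradation.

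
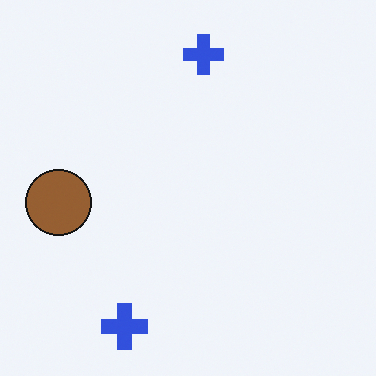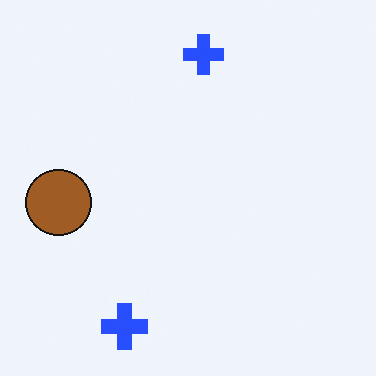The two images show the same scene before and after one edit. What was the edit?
Slightly oversaturated.

All colors are more vivid — a global saturation change.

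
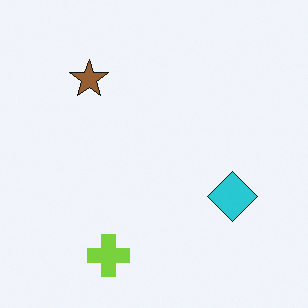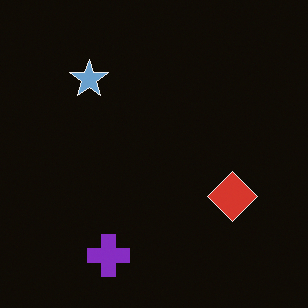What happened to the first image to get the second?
This is the original image color-inverted (negative).

The light background has become dark and every shape's color is its complement — a photographic negative.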